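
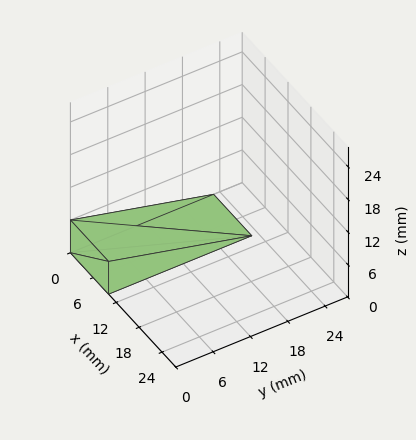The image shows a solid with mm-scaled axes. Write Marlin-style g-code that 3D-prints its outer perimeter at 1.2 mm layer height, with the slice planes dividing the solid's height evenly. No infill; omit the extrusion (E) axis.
Reading the render: the shape is a wedge (ramp): 10 × 23 mm base, rising to 6 mm along the y=0 edge and sloping linearly to z=0 at y=23 (dimensions read to the nearest mm from the axis ticks). For the g-code, the solid's height is divided into equal slices at the stated Δz and each level perimeter traced with G1 moves after a G0 lift.

; perimeter-only toolpath
G21 ; units = mm
G90 ; absolute positioning
G28 ; home
; layer 1
G0 Z1.2
G0 X0.0 Y0.0
G1 X10.0 Y0.0
G1 X10.0 Y18.4
G1 X0.0 Y18.4
G1 X0.0 Y0.0
; layer 2
G0 Z2.4
G0 X0.0 Y0.0
G1 X10.0 Y0.0
G1 X10.0 Y13.8
G1 X0.0 Y13.8
G1 X0.0 Y0.0
; layer 3
G0 Z3.6
G0 X0.0 Y0.0
G1 X10.0 Y0.0
G1 X10.0 Y9.2
G1 X0.0 Y9.2
G1 X0.0 Y0.0
; layer 4
G0 Z4.8
G0 X0.0 Y0.0
G1 X10.0 Y0.0
G1 X10.0 Y4.6
G1 X0.0 Y4.6
G1 X0.0 Y0.0
M2 ; end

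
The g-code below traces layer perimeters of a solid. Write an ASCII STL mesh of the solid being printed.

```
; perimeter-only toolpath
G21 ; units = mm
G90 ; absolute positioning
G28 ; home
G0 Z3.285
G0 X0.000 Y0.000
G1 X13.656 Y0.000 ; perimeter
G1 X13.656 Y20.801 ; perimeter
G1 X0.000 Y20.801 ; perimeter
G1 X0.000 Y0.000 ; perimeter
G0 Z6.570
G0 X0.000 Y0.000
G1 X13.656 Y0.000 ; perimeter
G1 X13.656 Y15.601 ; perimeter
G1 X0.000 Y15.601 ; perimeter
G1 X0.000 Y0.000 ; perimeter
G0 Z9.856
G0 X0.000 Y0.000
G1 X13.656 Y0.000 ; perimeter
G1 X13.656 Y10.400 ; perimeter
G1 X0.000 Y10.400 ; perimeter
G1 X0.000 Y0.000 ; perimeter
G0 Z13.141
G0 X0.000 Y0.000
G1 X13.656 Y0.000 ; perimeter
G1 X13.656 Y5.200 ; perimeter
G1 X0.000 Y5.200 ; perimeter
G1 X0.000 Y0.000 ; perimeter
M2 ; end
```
solid part
  facet normal 0.0000 0.0000 -1.0000
    outer loop
      vertex 13.656 26.001 0.000
      vertex 13.656 0.000 0.000
      vertex 0.000 0.000 0.000
    endloop
  endfacet
  facet normal 0.0000 0.0000 -1.0000
    outer loop
      vertex 0.000 26.001 0.000
      vertex 13.656 26.001 0.000
      vertex 0.000 0.000 0.000
    endloop
  endfacet
  facet normal 0.0000 -1.0000 0.0000
    outer loop
      vertex 0.000 0.000 0.000
      vertex 13.656 0.000 0.000
      vertex 13.656 0.000 16.426
    endloop
  endfacet
  facet normal 0.0000 -1.0000 0.0000
    outer loop
      vertex 0.000 0.000 0.000
      vertex 13.656 0.000 16.426
      vertex 0.000 0.000 16.426
    endloop
  endfacet
  facet normal 0.0000 0.5341 0.8454
    outer loop
      vertex 0.000 0.000 16.426
      vertex 13.656 0.000 16.426
      vertex 13.656 26.001 0.000
    endloop
  endfacet
  facet normal 0.0000 0.5341 0.8454
    outer loop
      vertex 0.000 0.000 16.426
      vertex 13.656 26.001 0.000
      vertex 0.000 26.001 0.000
    endloop
  endfacet
  facet normal -1.0000 0.0000 0.0000
    outer loop
      vertex 0.000 0.000 16.426
      vertex 0.000 26.001 0.000
      vertex 0.000 0.000 0.000
    endloop
  endfacet
  facet normal 1.0000 0.0000 0.0000
    outer loop
      vertex 13.656 0.000 0.000
      vertex 13.656 26.001 0.000
      vertex 13.656 0.000 16.426
    endloop
  endfacet
endsolid part

The G0 Z moves step by Δz≈3.285 mm. The G1 loops shrink linearly with z, so the solid tapers from its base footprint up to z≈16.4. Closing with a flat bottom cap and the tapered top and triangulating gives 8 facets — a wedge (ramp): 13.7 × 26 mm base, rising to 16.4 mm along the y=0 edge and sloping linearly to z=0 at y=26.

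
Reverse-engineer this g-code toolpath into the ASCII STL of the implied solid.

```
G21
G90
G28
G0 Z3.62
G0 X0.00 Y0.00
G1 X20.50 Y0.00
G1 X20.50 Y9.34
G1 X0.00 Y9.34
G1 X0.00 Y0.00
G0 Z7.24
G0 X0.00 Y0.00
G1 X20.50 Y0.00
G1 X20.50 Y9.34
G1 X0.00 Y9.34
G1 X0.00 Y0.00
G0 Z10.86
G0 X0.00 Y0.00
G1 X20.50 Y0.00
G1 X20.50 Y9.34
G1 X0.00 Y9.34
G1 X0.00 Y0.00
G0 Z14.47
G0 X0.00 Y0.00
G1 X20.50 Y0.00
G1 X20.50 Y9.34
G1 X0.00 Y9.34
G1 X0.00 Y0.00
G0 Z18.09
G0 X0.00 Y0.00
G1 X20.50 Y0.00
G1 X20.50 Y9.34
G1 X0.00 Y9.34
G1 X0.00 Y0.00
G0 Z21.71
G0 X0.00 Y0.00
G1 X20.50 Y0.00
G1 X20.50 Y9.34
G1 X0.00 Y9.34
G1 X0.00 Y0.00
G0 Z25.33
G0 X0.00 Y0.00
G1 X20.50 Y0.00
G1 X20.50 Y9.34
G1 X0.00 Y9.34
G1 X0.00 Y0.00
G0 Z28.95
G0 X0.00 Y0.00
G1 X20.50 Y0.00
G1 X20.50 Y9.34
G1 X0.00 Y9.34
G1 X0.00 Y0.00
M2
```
solid part
  facet normal 0.0000 0.0000 -1.0000
    outer loop
      vertex 20.50 9.34 0.00
      vertex 20.50 0.00 0.00
      vertex 0.00 0.00 0.00
    endloop
  endfacet
  facet normal 0.0000 0.0000 -1.0000
    outer loop
      vertex 0.00 9.34 0.00
      vertex 20.50 9.34 0.00
      vertex 0.00 0.00 0.00
    endloop
  endfacet
  facet normal 0.0000 0.0000 1.0000
    outer loop
      vertex 0.00 0.00 28.95
      vertex 20.50 0.00 28.95
      vertex 20.50 9.34 28.95
    endloop
  endfacet
  facet normal 0.0000 0.0000 1.0000
    outer loop
      vertex 0.00 0.00 28.95
      vertex 20.50 9.34 28.95
      vertex 0.00 9.34 28.95
    endloop
  endfacet
  facet normal 0.0000 -1.0000 0.0000
    outer loop
      vertex 0.00 0.00 0.00
      vertex 20.50 0.00 0.00
      vertex 20.50 0.00 28.95
    endloop
  endfacet
  facet normal 0.0000 -1.0000 0.0000
    outer loop
      vertex 0.00 0.00 0.00
      vertex 20.50 0.00 28.95
      vertex 0.00 0.00 28.95
    endloop
  endfacet
  facet normal 0.0000 1.0000 0.0000
    outer loop
      vertex 20.50 9.34 28.95
      vertex 20.50 9.34 0.00
      vertex 0.00 9.34 0.00
    endloop
  endfacet
  facet normal 0.0000 1.0000 0.0000
    outer loop
      vertex 0.00 9.34 28.95
      vertex 20.50 9.34 28.95
      vertex 0.00 9.34 0.00
    endloop
  endfacet
  facet normal -1.0000 0.0000 0.0000
    outer loop
      vertex 0.00 9.34 28.95
      vertex 0.00 9.34 0.00
      vertex 0.00 0.00 0.00
    endloop
  endfacet
  facet normal -1.0000 0.0000 0.0000
    outer loop
      vertex 0.00 0.00 28.95
      vertex 0.00 9.34 28.95
      vertex 0.00 0.00 0.00
    endloop
  endfacet
  facet normal 1.0000 0.0000 0.0000
    outer loop
      vertex 20.50 0.00 0.00
      vertex 20.50 9.34 0.00
      vertex 20.50 9.34 28.95
    endloop
  endfacet
  facet normal 1.0000 0.0000 0.0000
    outer loop
      vertex 20.50 0.00 0.00
      vertex 20.50 9.34 28.95
      vertex 20.50 0.00 28.95
    endloop
  endfacet
endsolid part

The G0 Z moves step by Δz≈3.62 mm. Every layer's G1 loop is the same polygon, so the solid is a straight extrusion of it from z=0 to z≈28.9. Closing with flat bottom and top caps and triangulating gives 12 facets — a rectangular box, roughly 20.5 × 9.34 mm footprint and 28.9 mm tall.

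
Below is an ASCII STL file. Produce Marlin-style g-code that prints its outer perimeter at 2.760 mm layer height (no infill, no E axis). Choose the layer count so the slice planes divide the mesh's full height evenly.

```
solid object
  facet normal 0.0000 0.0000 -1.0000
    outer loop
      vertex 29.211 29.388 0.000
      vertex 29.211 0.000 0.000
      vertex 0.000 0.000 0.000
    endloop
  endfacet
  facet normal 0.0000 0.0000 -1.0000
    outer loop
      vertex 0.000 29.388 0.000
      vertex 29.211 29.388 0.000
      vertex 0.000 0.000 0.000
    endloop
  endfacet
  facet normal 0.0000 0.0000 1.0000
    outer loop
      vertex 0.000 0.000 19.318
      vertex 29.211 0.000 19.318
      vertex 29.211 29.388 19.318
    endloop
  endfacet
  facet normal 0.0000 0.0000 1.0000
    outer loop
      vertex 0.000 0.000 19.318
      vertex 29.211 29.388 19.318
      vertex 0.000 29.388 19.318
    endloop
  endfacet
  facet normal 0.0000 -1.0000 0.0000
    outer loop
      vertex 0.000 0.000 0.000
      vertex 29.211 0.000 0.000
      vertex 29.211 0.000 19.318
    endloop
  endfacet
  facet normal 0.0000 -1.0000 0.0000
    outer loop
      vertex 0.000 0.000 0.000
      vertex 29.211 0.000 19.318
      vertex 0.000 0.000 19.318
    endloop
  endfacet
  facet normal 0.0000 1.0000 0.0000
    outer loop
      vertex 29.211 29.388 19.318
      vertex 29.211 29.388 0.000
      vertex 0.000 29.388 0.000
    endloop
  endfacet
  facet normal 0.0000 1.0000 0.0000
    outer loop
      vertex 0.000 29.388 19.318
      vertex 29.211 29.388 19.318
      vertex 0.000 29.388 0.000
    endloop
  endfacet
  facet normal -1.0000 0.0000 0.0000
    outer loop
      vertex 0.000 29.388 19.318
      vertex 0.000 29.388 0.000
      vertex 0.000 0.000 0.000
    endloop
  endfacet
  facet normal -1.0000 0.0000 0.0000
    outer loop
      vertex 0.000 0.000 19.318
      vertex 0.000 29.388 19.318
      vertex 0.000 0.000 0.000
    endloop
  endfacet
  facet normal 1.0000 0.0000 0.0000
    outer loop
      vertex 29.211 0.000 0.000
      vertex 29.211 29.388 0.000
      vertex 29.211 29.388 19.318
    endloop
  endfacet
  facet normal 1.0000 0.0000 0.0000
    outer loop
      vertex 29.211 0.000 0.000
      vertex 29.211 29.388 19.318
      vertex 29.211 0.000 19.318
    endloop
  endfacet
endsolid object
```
; perimeter-only toolpath
G21 ; units = mm
G90 ; absolute positioning
G28 ; home
; layer 1
G0 Z2.760
G0 X0.000 Y0.000
G1 X29.211 Y0.000
G1 X29.211 Y29.388
G1 X0.000 Y29.388
G1 X0.000 Y0.000
; layer 2
G0 Z5.519
G0 X0.000 Y0.000
G1 X29.211 Y0.000
G1 X29.211 Y29.388
G1 X0.000 Y29.388
G1 X0.000 Y0.000
; layer 3
G0 Z8.279
G0 X0.000 Y0.000
G1 X29.211 Y0.000
G1 X29.211 Y29.388
G1 X0.000 Y29.388
G1 X0.000 Y0.000
; layer 4
G0 Z11.039
G0 X0.000 Y0.000
G1 X29.211 Y0.000
G1 X29.211 Y29.388
G1 X0.000 Y29.388
G1 X0.000 Y0.000
; layer 5
G0 Z13.799
G0 X0.000 Y0.000
G1 X29.211 Y0.000
G1 X29.211 Y29.388
G1 X0.000 Y29.388
G1 X0.000 Y0.000
; layer 6
G0 Z16.558
G0 X0.000 Y0.000
G1 X29.211 Y0.000
G1 X29.211 Y29.388
G1 X0.000 Y29.388
G1 X0.000 Y0.000
; layer 7
G0 Z19.318
G0 X0.000 Y0.000
G1 X29.211 Y0.000
G1 X29.211 Y29.388
G1 X0.000 Y29.388
G1 X0.000 Y0.000
M2 ; end

The solid is a rectangular box, roughly 29.2 × 29.4 mm footprint and 19.3 mm tall. Slicing at Δz = 2.760 mm — 7 equal slices spanning the solid's height, so layer i sits at z = i·h/7 — gives 7 non-empty perimeters. Each is a 4-segment closed polygon; G0 lifts to the layer z and rapids to the start vertex, then G1 traces the edges.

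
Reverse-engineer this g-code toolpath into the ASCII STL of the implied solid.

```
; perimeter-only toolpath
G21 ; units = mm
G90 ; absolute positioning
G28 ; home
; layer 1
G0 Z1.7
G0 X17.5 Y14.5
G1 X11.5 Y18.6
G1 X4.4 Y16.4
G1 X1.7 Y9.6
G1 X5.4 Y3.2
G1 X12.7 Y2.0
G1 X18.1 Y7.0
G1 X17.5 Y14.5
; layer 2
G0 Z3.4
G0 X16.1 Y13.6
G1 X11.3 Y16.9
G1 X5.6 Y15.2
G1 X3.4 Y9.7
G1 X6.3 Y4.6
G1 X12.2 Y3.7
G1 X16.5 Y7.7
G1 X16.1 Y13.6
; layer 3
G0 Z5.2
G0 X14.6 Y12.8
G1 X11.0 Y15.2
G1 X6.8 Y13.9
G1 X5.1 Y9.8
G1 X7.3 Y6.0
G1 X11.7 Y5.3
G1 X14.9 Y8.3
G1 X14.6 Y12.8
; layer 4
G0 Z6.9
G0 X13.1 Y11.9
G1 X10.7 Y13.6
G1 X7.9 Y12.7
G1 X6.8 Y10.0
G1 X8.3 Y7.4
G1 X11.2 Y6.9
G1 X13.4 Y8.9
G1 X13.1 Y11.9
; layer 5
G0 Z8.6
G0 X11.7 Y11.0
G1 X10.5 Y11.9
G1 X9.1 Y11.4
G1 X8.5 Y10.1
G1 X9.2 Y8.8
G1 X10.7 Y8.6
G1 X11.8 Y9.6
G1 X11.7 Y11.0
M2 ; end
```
solid part
  facet normal 0.0000 0.0000 -1.0000
    outer loop
      vertex 3.3 17.7 0.0
      vertex 11.8 20.3 0.0
      vertex 19.0 15.3 0.0
    endloop
  endfacet
  facet normal 0.0000 0.0000 -1.0000
    outer loop
      vertex 0.0 9.5 0.0
      vertex 3.3 17.7 0.0
      vertex 19.0 15.3 0.0
    endloop
  endfacet
  facet normal 0.0000 0.0000 -1.0000
    outer loop
      vertex 4.4 1.8 0.0
      vertex 0.0 9.5 0.0
      vertex 19.0 15.3 0.0
    endloop
  endfacet
  facet normal 0.0000 0.0000 -1.0000
    outer loop
      vertex 13.2 0.4 0.0
      vertex 4.4 1.8 0.0
      vertex 19.0 15.3 0.0
    endloop
  endfacet
  facet normal 0.0000 0.0000 -1.0000
    outer loop
      vertex 19.7 6.4 0.0
      vertex 13.2 0.4 0.0
      vertex 19.0 15.3 0.0
    endloop
  endfacet
  facet normal 0.4252 0.6123 0.6665
    outer loop
      vertex 19.0 15.3 0.0
      vertex 11.8 20.3 0.0
      vertex 10.2 10.2 10.3
    endloop
  endfacet
  facet normal -0.2183 0.7135 0.6658
    outer loop
      vertex 11.8 20.3 0.0
      vertex 3.3 17.7 0.0
      vertex 10.2 10.2 10.3
    endloop
  endfacet
  facet normal -0.6918 0.2784 0.6662
    outer loop
      vertex 3.3 17.7 0.0
      vertex 0.0 9.5 0.0
      vertex 10.2 10.2 10.3
    endloop
  endfacet
  facet normal -0.6474 -0.3700 0.6663
    outer loop
      vertex 0.0 9.5 0.0
      vertex 4.4 1.8 0.0
      vertex 10.2 10.2 10.3
    endloop
  endfacet
  facet normal -0.1171 -0.7363 0.6664
    outer loop
      vertex 4.4 1.8 0.0
      vertex 13.2 0.4 0.0
      vertex 10.2 10.2 10.3
    endloop
  endfacet
  facet normal 0.5050 -0.5471 0.6676
    outer loop
      vertex 13.2 0.4 0.0
      vertex 19.7 6.4 0.0
      vertex 10.2 10.2 10.3
    endloop
  endfacet
  facet normal 0.7445 0.0586 0.6651
    outer loop
      vertex 19.7 6.4 0.0
      vertex 19.0 15.3 0.0
      vertex 10.2 10.2 10.3
    endloop
  endfacet
endsolid part

The G0 Z moves step by Δz≈1.7 mm. The G1 loops shrink linearly with z, so the solid tapers from its base footprint up to z≈10.3. Closing with a flat bottom cap and the tapered top and triangulating gives 12 facets — a regular 7-sided pyramid, base circumscribed radius ≈ 10.2 mm, apex at z ≈ 10.3 mm.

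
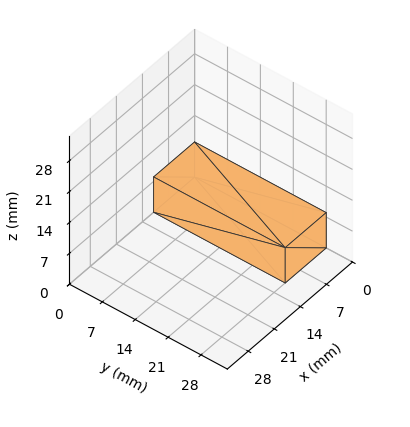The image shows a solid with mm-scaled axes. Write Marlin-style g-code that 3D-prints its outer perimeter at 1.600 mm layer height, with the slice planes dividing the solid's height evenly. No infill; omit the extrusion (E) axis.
Reading the render: the shape is a rectangular box, roughly 11 × 28 mm footprint and 8 mm tall (dimensions read to the nearest mm from the axis ticks). For the g-code, the solid's height is divided into equal slices at the stated Δz and each level perimeter traced with G1 moves after a G0 lift.

; perimeter-only toolpath
G21 ; units = mm
G90 ; absolute positioning
G28 ; home
; layer 1
G0 Z1.600
G0 X0.000 Y0.000
G1 X11.000 Y0.000
G1 X11.000 Y28.000
G1 X0.000 Y28.000
G1 X0.000 Y0.000
; layer 2
G0 Z3.200
G0 X0.000 Y0.000
G1 X11.000 Y0.000
G1 X11.000 Y28.000
G1 X0.000 Y28.000
G1 X0.000 Y0.000
; layer 3
G0 Z4.800
G0 X0.000 Y0.000
G1 X11.000 Y0.000
G1 X11.000 Y28.000
G1 X0.000 Y28.000
G1 X0.000 Y0.000
; layer 4
G0 Z6.400
G0 X0.000 Y0.000
G1 X11.000 Y0.000
G1 X11.000 Y28.000
G1 X0.000 Y28.000
G1 X0.000 Y0.000
; layer 5
G0 Z8.000
G0 X0.000 Y0.000
G1 X11.000 Y0.000
G1 X11.000 Y28.000
G1 X0.000 Y28.000
G1 X0.000 Y0.000
M2 ; end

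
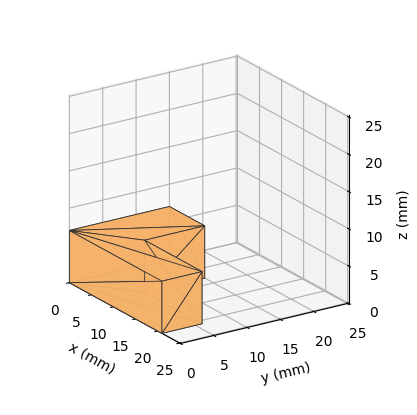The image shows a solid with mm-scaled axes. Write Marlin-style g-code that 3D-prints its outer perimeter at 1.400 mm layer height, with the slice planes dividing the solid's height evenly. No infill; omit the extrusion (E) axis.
Reading the render: the shape is an L-shaped prism: outer 21 × 15 mm, arm thicknesses ≈ 6 mm (horizontal) and 8 mm (vertical), extruded 7 mm in z (dimensions read to the nearest mm from the axis ticks). For the g-code, the solid's height is divided into equal slices at the stated Δz and each level perimeter traced with G1 moves after a G0 lift.

; perimeter-only toolpath
G21 ; units = mm
G90 ; absolute positioning
G28 ; home
; layer 1
G0 Z1.400
G0 X0.000 Y0.000
G1 X21.000 Y0.000
G1 X21.000 Y6.000
G1 X8.000 Y6.000
G1 X8.000 Y15.000
G1 X0.000 Y15.000
G1 X0.000 Y0.000
; layer 2
G0 Z2.800
G0 X0.000 Y0.000
G1 X21.000 Y0.000
G1 X21.000 Y6.000
G1 X8.000 Y6.000
G1 X8.000 Y15.000
G1 X0.000 Y15.000
G1 X0.000 Y0.000
; layer 3
G0 Z4.200
G0 X0.000 Y0.000
G1 X21.000 Y0.000
G1 X21.000 Y6.000
G1 X8.000 Y6.000
G1 X8.000 Y15.000
G1 X0.000 Y15.000
G1 X0.000 Y0.000
; layer 4
G0 Z5.600
G0 X0.000 Y0.000
G1 X21.000 Y0.000
G1 X21.000 Y6.000
G1 X8.000 Y6.000
G1 X8.000 Y15.000
G1 X0.000 Y15.000
G1 X0.000 Y0.000
; layer 5
G0 Z7.000
G0 X0.000 Y0.000
G1 X21.000 Y0.000
G1 X21.000 Y6.000
G1 X8.000 Y6.000
G1 X8.000 Y15.000
G1 X0.000 Y15.000
G1 X0.000 Y0.000
M2 ; end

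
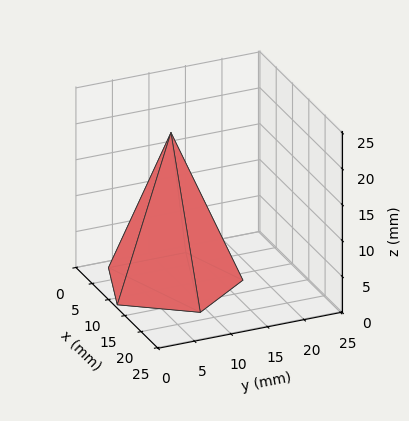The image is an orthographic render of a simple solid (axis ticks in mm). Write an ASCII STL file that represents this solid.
Reading the render: the shape is a regular 5-sided pyramid, base circumscribed radius ≈ 9 mm, apex at z ≈ 21 mm (dimensions read to the nearest mm from the axis ticks). For the STL, each face is triangulated and given an outward normal.

solid part
  facet normal 0.0000 0.0000 -1.0000
    outer loop
      vertex 1.7 14.3 0.0
      vertex 11.8 17.6 0.0
      vertex 18.0 9.0 0.0
    endloop
  endfacet
  facet normal 0.0000 0.0000 -1.0000
    outer loop
      vertex 1.7 3.7 0.0
      vertex 1.7 14.3 0.0
      vertex 18.0 9.0 0.0
    endloop
  endfacet
  facet normal 0.0000 0.0000 -1.0000
    outer loop
      vertex 11.8 0.4 0.0
      vertex 1.7 3.7 0.0
      vertex 18.0 9.0 0.0
    endloop
  endfacet
  facet normal 0.7662 0.5524 0.3284
    outer loop
      vertex 18.0 9.0 0.0
      vertex 11.8 17.6 0.0
      vertex 9.0 9.0 21.0
    endloop
  endfacet
  facet normal -0.2933 0.8978 0.3286
    outer loop
      vertex 11.8 17.6 0.0
      vertex 1.7 14.3 0.0
      vertex 9.0 9.0 21.0
    endloop
  endfacet
  facet normal -0.9446 0.0000 0.3283
    outer loop
      vertex 1.7 14.3 0.0
      vertex 1.7 3.7 0.0
      vertex 9.0 9.0 21.0
    endloop
  endfacet
  facet normal -0.2933 -0.8978 0.3286
    outer loop
      vertex 1.7 3.7 0.0
      vertex 11.8 0.4 0.0
      vertex 9.0 9.0 21.0
    endloop
  endfacet
  facet normal 0.7662 -0.5524 0.3284
    outer loop
      vertex 11.8 0.4 0.0
      vertex 18.0 9.0 0.0
      vertex 9.0 9.0 21.0
    endloop
  endfacet
endsolid part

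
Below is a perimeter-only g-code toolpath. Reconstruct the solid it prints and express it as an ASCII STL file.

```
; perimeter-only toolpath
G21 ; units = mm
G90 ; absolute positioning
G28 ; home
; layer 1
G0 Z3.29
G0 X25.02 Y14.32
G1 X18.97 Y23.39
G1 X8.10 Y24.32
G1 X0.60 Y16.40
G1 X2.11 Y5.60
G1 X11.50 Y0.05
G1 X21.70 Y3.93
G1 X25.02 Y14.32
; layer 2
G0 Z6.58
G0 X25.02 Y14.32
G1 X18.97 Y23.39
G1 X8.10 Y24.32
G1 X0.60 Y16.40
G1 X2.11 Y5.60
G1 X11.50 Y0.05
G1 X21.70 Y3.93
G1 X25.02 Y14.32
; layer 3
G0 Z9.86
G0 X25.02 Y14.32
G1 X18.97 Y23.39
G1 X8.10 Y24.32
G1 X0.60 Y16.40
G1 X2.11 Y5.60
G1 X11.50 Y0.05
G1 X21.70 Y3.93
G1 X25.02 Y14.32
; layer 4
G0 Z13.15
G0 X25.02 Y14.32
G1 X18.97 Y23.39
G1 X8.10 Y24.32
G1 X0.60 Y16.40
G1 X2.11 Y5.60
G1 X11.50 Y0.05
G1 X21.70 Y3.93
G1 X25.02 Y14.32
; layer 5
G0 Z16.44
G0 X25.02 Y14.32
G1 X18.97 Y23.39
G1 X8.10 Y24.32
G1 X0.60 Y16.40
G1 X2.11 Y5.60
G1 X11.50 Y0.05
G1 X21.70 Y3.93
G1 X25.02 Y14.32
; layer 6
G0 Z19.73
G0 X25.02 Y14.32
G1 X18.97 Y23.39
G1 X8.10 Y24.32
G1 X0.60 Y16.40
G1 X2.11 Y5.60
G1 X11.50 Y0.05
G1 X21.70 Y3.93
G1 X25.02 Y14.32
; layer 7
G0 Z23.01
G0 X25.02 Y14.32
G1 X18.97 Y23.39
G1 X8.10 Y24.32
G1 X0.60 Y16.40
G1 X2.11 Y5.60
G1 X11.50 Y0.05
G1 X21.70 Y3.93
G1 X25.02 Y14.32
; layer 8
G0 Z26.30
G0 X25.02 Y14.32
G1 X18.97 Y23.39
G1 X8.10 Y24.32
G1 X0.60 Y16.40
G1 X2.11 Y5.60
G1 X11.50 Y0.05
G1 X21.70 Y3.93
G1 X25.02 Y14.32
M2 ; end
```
solid part
  facet normal 0.0000 0.0000 -1.0000
    outer loop
      vertex 8.10 24.32 0.00
      vertex 18.97 23.39 0.00
      vertex 25.02 14.32 0.00
    endloop
  endfacet
  facet normal 0.0000 0.0000 -1.0000
    outer loop
      vertex 0.60 16.40 0.00
      vertex 8.10 24.32 0.00
      vertex 25.02 14.32 0.00
    endloop
  endfacet
  facet normal 0.0000 0.0000 -1.0000
    outer loop
      vertex 2.11 5.60 0.00
      vertex 0.60 16.40 0.00
      vertex 25.02 14.32 0.00
    endloop
  endfacet
  facet normal 0.0000 0.0000 -1.0000
    outer loop
      vertex 11.50 0.05 0.00
      vertex 2.11 5.60 0.00
      vertex 25.02 14.32 0.00
    endloop
  endfacet
  facet normal 0.0000 0.0000 -1.0000
    outer loop
      vertex 21.70 3.93 0.00
      vertex 11.50 0.05 0.00
      vertex 25.02 14.32 0.00
    endloop
  endfacet
  facet normal 0.0000 0.0000 1.0000
    outer loop
      vertex 25.02 14.32 26.30
      vertex 18.97 23.39 26.30
      vertex 8.10 24.32 26.30
    endloop
  endfacet
  facet normal 0.0000 0.0000 1.0000
    outer loop
      vertex 25.02 14.32 26.30
      vertex 8.10 24.32 26.30
      vertex 0.60 16.40 26.30
    endloop
  endfacet
  facet normal 0.0000 0.0000 1.0000
    outer loop
      vertex 25.02 14.32 26.30
      vertex 0.60 16.40 26.30
      vertex 2.11 5.60 26.30
    endloop
  endfacet
  facet normal 0.0000 0.0000 1.0000
    outer loop
      vertex 25.02 14.32 26.30
      vertex 2.11 5.60 26.30
      vertex 11.50 0.05 26.30
    endloop
  endfacet
  facet normal 0.0000 0.0000 1.0000
    outer loop
      vertex 25.02 14.32 26.30
      vertex 11.50 0.05 26.30
      vertex 21.70 3.93 26.30
    endloop
  endfacet
  facet normal 0.8319 0.5549 0.0000
    outer loop
      vertex 25.02 14.32 0.00
      vertex 18.97 23.39 0.00
      vertex 18.97 23.39 26.30
    endloop
  endfacet
  facet normal 0.8319 0.5549 0.0000
    outer loop
      vertex 25.02 14.32 0.00
      vertex 18.97 23.39 26.30
      vertex 25.02 14.32 26.30
    endloop
  endfacet
  facet normal 0.0852 0.9964 0.0000
    outer loop
      vertex 18.97 23.39 0.00
      vertex 8.10 24.32 0.00
      vertex 8.10 24.32 26.30
    endloop
  endfacet
  facet normal 0.0852 0.9964 0.0000
    outer loop
      vertex 18.97 23.39 0.00
      vertex 8.10 24.32 26.30
      vertex 18.97 23.39 26.30
    endloop
  endfacet
  facet normal -0.7261 0.6876 0.0000
    outer loop
      vertex 8.10 24.32 0.00
      vertex 0.60 16.40 0.00
      vertex 0.60 16.40 26.30
    endloop
  endfacet
  facet normal -0.7261 0.6876 0.0000
    outer loop
      vertex 8.10 24.32 0.00
      vertex 0.60 16.40 26.30
      vertex 8.10 24.32 26.30
    endloop
  endfacet
  facet normal -0.9904 -0.1385 0.0000
    outer loop
      vertex 0.60 16.40 0.00
      vertex 2.11 5.60 0.00
      vertex 2.11 5.60 26.30
    endloop
  endfacet
  facet normal -0.9904 -0.1385 0.0000
    outer loop
      vertex 0.60 16.40 0.00
      vertex 2.11 5.60 26.30
      vertex 0.60 16.40 26.30
    endloop
  endfacet
  facet normal -0.5088 -0.8609 0.0000
    outer loop
      vertex 2.11 5.60 0.00
      vertex 11.50 0.05 0.00
      vertex 11.50 0.05 26.30
    endloop
  endfacet
  facet normal -0.5088 -0.8609 0.0000
    outer loop
      vertex 2.11 5.60 0.00
      vertex 11.50 0.05 26.30
      vertex 2.11 5.60 26.30
    endloop
  endfacet
  facet normal 0.3555 -0.9347 0.0000
    outer loop
      vertex 11.50 0.05 0.00
      vertex 21.70 3.93 0.00
      vertex 21.70 3.93 26.30
    endloop
  endfacet
  facet normal 0.3555 -0.9347 0.0000
    outer loop
      vertex 11.50 0.05 0.00
      vertex 21.70 3.93 26.30
      vertex 11.50 0.05 26.30
    endloop
  endfacet
  facet normal 0.9526 -0.3044 0.0000
    outer loop
      vertex 21.70 3.93 0.00
      vertex 25.02 14.32 0.00
      vertex 25.02 14.32 26.30
    endloop
  endfacet
  facet normal 0.9526 -0.3044 0.0000
    outer loop
      vertex 21.70 3.93 0.00
      vertex 25.02 14.32 26.30
      vertex 21.70 3.93 26.30
    endloop
  endfacet
endsolid part

The G0 Z moves step by Δz≈3.29 mm. Every layer's G1 loop is the same polygon, so the solid is a straight extrusion of it from z=0 to z≈26.3. Closing with flat bottom and top caps and triangulating gives 24 facets — a regular 7-sided prism (a cylinder approximated with 7 flat sides), circumscribed radius ≈ 12.6 mm, height ≈ 26.3 mm.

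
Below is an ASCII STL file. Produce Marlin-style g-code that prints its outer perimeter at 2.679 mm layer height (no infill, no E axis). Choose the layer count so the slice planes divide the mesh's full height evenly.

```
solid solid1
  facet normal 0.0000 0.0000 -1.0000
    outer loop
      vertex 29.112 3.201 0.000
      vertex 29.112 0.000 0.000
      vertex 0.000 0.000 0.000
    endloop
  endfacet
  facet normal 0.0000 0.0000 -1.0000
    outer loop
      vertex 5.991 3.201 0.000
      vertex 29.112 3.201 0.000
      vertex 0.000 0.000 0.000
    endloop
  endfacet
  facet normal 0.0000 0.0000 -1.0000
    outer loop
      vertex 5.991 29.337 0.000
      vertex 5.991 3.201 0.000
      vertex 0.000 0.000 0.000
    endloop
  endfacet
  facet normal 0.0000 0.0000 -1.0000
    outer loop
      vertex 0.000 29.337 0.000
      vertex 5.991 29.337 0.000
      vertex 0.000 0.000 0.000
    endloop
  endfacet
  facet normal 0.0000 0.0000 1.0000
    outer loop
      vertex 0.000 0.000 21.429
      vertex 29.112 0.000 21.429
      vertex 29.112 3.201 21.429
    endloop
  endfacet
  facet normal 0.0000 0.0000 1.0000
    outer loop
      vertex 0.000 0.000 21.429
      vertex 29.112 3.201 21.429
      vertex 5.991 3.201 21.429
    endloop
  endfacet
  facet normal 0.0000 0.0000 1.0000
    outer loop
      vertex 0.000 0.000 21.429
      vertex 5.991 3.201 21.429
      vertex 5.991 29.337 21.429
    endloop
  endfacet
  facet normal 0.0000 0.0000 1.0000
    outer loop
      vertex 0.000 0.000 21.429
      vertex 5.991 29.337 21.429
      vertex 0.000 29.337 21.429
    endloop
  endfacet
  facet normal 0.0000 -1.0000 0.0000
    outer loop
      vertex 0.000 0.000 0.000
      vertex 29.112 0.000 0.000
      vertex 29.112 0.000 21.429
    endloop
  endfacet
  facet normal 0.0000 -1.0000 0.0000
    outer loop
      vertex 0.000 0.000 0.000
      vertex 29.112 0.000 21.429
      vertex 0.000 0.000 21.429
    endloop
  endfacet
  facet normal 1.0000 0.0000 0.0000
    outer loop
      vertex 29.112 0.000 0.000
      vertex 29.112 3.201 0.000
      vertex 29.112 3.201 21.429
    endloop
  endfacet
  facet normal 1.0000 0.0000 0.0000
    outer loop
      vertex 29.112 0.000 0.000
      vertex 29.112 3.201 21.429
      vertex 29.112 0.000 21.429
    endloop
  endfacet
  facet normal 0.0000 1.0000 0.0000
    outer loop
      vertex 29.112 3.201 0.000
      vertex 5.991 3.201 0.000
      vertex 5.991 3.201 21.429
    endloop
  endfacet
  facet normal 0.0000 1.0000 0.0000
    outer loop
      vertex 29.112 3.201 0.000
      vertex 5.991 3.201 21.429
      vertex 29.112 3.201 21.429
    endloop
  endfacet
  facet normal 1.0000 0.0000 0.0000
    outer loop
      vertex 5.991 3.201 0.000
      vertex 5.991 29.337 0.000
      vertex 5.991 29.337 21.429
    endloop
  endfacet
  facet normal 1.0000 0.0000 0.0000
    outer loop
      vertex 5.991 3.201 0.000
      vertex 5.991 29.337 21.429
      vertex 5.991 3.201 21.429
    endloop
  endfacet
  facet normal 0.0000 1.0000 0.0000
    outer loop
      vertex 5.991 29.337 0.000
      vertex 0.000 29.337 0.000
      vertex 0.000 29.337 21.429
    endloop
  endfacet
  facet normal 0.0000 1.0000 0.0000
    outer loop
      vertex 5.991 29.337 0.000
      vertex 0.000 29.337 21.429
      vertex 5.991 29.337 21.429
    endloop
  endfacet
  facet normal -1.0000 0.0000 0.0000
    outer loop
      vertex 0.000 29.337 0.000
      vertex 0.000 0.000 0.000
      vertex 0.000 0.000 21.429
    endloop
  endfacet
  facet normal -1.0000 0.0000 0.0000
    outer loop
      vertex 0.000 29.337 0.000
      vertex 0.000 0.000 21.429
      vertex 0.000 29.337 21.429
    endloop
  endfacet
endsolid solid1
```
; perimeter-only toolpath
G21 ; units = mm
G90 ; absolute positioning
G28 ; home
; layer 1
G0 Z2.679
G0 X0.000 Y0.000
G1 X29.112 Y0.000
G1 X29.112 Y3.201
G1 X5.991 Y3.201
G1 X5.991 Y29.337
G1 X0.000 Y29.337
G1 X0.000 Y0.000
; layer 2
G0 Z5.357
G0 X0.000 Y0.000
G1 X29.112 Y0.000
G1 X29.112 Y3.201
G1 X5.991 Y3.201
G1 X5.991 Y29.337
G1 X0.000 Y29.337
G1 X0.000 Y0.000
; layer 3
G0 Z8.036
G0 X0.000 Y0.000
G1 X29.112 Y0.000
G1 X29.112 Y3.201
G1 X5.991 Y3.201
G1 X5.991 Y29.337
G1 X0.000 Y29.337
G1 X0.000 Y0.000
; layer 4
G0 Z10.714
G0 X0.000 Y0.000
G1 X29.112 Y0.000
G1 X29.112 Y3.201
G1 X5.991 Y3.201
G1 X5.991 Y29.337
G1 X0.000 Y29.337
G1 X0.000 Y0.000
; layer 5
G0 Z13.393
G0 X0.000 Y0.000
G1 X29.112 Y0.000
G1 X29.112 Y3.201
G1 X5.991 Y3.201
G1 X5.991 Y29.337
G1 X0.000 Y29.337
G1 X0.000 Y0.000
; layer 6
G0 Z16.072
G0 X0.000 Y0.000
G1 X29.112 Y0.000
G1 X29.112 Y3.201
G1 X5.991 Y3.201
G1 X5.991 Y29.337
G1 X0.000 Y29.337
G1 X0.000 Y0.000
; layer 7
G0 Z18.750
G0 X0.000 Y0.000
G1 X29.112 Y0.000
G1 X29.112 Y3.201
G1 X5.991 Y3.201
G1 X5.991 Y29.337
G1 X0.000 Y29.337
G1 X0.000 Y0.000
; layer 8
G0 Z21.429
G0 X0.000 Y0.000
G1 X29.112 Y0.000
G1 X29.112 Y3.201
G1 X5.991 Y3.201
G1 X5.991 Y29.337
G1 X0.000 Y29.337
G1 X0.000 Y0.000
M2 ; end

The solid is an L-shaped prism: outer 29.1 × 29.3 mm, arm thicknesses ≈ 3.2 mm (horizontal) and 5.99 mm (vertical), extruded 21.4 mm in z. Slicing at Δz = 2.679 mm — 8 equal slices spanning the solid's height, so layer i sits at z = i·h/8 — gives 8 non-empty perimeters. Each is a 6-segment closed polygon; G0 lifts to the layer z and rapids to the start vertex, then G1 traces the edges.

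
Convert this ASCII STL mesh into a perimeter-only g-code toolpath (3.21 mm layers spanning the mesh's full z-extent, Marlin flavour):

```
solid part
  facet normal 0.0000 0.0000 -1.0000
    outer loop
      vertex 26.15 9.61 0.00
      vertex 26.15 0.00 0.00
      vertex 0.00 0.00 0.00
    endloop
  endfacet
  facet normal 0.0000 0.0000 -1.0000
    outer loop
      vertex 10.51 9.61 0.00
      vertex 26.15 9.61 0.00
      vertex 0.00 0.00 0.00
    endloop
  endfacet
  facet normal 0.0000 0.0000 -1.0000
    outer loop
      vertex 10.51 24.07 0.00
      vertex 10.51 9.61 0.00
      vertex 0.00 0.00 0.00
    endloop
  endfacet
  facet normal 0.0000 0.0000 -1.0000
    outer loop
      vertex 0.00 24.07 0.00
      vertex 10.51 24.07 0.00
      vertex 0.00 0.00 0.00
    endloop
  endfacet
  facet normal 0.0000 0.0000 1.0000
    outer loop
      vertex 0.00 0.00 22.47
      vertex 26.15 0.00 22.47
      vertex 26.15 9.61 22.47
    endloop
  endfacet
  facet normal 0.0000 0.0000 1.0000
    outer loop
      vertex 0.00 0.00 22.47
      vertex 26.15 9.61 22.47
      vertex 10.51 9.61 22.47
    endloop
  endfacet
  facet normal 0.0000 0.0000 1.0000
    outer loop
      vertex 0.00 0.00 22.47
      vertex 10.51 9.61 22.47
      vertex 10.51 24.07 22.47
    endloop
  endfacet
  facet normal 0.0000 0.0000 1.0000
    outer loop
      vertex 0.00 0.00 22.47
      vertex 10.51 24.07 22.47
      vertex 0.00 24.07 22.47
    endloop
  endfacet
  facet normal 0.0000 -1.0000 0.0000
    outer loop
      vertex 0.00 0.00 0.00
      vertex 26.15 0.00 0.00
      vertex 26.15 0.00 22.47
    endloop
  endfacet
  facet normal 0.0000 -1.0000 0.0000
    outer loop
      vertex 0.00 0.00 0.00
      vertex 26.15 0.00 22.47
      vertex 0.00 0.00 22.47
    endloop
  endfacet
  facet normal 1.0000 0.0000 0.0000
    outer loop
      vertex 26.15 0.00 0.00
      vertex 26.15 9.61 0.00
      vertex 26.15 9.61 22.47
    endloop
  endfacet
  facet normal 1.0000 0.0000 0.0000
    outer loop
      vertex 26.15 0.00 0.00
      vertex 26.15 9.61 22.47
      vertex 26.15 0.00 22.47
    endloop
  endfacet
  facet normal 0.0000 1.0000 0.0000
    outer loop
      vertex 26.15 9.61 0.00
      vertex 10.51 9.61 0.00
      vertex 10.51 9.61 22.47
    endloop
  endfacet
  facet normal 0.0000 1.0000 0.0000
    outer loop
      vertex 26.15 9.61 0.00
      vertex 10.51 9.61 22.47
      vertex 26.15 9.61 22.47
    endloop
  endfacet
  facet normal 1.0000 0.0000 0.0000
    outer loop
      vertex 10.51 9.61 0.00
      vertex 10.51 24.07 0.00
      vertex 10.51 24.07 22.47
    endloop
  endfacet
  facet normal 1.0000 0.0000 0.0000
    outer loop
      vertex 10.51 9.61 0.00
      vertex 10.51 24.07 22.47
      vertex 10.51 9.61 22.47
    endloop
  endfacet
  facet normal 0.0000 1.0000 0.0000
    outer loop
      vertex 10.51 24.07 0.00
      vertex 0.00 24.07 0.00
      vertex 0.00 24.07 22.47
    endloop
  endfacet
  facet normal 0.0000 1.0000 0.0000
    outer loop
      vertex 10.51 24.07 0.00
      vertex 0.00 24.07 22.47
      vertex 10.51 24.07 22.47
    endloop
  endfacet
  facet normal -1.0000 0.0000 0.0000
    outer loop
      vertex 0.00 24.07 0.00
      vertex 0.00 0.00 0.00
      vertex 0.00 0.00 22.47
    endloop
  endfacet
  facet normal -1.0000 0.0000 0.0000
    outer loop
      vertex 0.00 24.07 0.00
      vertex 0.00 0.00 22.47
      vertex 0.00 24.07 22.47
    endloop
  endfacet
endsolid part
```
; perimeter-only toolpath
G21 ; units = mm
G90 ; absolute positioning
G28 ; home
; layer 1
G0 Z3.21
G0 X0.00 Y0.00
G1 X26.15 Y0.00
G1 X26.15 Y9.61
G1 X10.51 Y9.61
G1 X10.51 Y24.07
G1 X0.00 Y24.07
G1 X0.00 Y0.00
; layer 2
G0 Z6.42
G0 X0.00 Y0.00
G1 X26.15 Y0.00
G1 X26.15 Y9.61
G1 X10.51 Y9.61
G1 X10.51 Y24.07
G1 X0.00 Y24.07
G1 X0.00 Y0.00
; layer 3
G0 Z9.63
G0 X0.00 Y0.00
G1 X26.15 Y0.00
G1 X26.15 Y9.61
G1 X10.51 Y9.61
G1 X10.51 Y24.07
G1 X0.00 Y24.07
G1 X0.00 Y0.00
; layer 4
G0 Z12.84
G0 X0.00 Y0.00
G1 X26.15 Y0.00
G1 X26.15 Y9.61
G1 X10.51 Y9.61
G1 X10.51 Y24.07
G1 X0.00 Y24.07
G1 X0.00 Y0.00
; layer 5
G0 Z16.05
G0 X0.00 Y0.00
G1 X26.15 Y0.00
G1 X26.15 Y9.61
G1 X10.51 Y9.61
G1 X10.51 Y24.07
G1 X0.00 Y24.07
G1 X0.00 Y0.00
; layer 6
G0 Z19.26
G0 X0.00 Y0.00
G1 X26.15 Y0.00
G1 X26.15 Y9.61
G1 X10.51 Y9.61
G1 X10.51 Y24.07
G1 X0.00 Y24.07
G1 X0.00 Y0.00
; layer 7
G0 Z22.47
G0 X0.00 Y0.00
G1 X26.15 Y0.00
G1 X26.15 Y9.61
G1 X10.51 Y9.61
G1 X10.51 Y24.07
G1 X0.00 Y24.07
G1 X0.00 Y0.00
M2 ; end

The solid is an L-shaped prism: outer 26.1 × 24.1 mm, arm thicknesses ≈ 9.61 mm (horizontal) and 10.5 mm (vertical), extruded 22.5 mm in z. Slicing at Δz = 3.21 mm — 7 equal slices spanning the solid's height, so layer i sits at z = i·h/7 — gives 7 non-empty perimeters. Each is a 6-segment closed polygon; G0 lifts to the layer z and rapids to the start vertex, then G1 traces the edges.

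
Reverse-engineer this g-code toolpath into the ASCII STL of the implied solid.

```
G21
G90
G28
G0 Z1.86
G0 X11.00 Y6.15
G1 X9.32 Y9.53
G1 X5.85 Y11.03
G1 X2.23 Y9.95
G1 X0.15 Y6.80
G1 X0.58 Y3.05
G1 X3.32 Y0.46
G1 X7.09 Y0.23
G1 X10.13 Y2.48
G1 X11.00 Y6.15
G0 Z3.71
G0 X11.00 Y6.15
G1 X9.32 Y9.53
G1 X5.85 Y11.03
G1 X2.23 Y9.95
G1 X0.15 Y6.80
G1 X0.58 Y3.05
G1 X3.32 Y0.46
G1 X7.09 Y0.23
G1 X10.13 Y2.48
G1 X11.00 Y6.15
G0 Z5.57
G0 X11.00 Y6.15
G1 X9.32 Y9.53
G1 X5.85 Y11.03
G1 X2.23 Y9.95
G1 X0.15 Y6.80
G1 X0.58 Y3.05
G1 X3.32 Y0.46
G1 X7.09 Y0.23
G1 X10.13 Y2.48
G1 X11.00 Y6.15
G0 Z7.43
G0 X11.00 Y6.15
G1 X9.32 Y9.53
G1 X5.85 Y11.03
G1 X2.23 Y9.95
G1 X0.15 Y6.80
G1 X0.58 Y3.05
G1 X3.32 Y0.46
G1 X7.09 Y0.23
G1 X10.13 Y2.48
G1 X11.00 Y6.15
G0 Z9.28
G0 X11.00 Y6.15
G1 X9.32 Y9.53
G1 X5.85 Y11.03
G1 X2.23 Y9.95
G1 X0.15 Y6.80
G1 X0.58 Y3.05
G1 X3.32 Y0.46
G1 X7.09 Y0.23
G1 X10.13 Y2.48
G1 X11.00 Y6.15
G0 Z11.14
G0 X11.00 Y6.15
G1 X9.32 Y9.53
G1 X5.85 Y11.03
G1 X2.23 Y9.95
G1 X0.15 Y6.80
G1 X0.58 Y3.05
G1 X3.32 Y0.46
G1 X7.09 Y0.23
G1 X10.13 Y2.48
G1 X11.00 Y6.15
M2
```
solid part
  facet normal 0.0000 0.0000 -1.0000
    outer loop
      vertex 5.85 11.03 0.00
      vertex 9.32 9.53 0.00
      vertex 11.00 6.15 0.00
    endloop
  endfacet
  facet normal 0.0000 0.0000 -1.0000
    outer loop
      vertex 2.23 9.95 0.00
      vertex 5.85 11.03 0.00
      vertex 11.00 6.15 0.00
    endloop
  endfacet
  facet normal 0.0000 0.0000 -1.0000
    outer loop
      vertex 0.15 6.80 0.00
      vertex 2.23 9.95 0.00
      vertex 11.00 6.15 0.00
    endloop
  endfacet
  facet normal 0.0000 0.0000 -1.0000
    outer loop
      vertex 0.58 3.05 0.00
      vertex 0.15 6.80 0.00
      vertex 11.00 6.15 0.00
    endloop
  endfacet
  facet normal 0.0000 0.0000 -1.0000
    outer loop
      vertex 3.32 0.46 0.00
      vertex 0.58 3.05 0.00
      vertex 11.00 6.15 0.00
    endloop
  endfacet
  facet normal 0.0000 0.0000 -1.0000
    outer loop
      vertex 7.09 0.23 0.00
      vertex 3.32 0.46 0.00
      vertex 11.00 6.15 0.00
    endloop
  endfacet
  facet normal 0.0000 0.0000 -1.0000
    outer loop
      vertex 10.13 2.48 0.00
      vertex 7.09 0.23 0.00
      vertex 11.00 6.15 0.00
    endloop
  endfacet
  facet normal 0.0000 0.0000 1.0000
    outer loop
      vertex 11.00 6.15 11.14
      vertex 9.32 9.53 11.14
      vertex 5.85 11.03 11.14
    endloop
  endfacet
  facet normal 0.0000 0.0000 1.0000
    outer loop
      vertex 11.00 6.15 11.14
      vertex 5.85 11.03 11.14
      vertex 2.23 9.95 11.14
    endloop
  endfacet
  facet normal 0.0000 0.0000 1.0000
    outer loop
      vertex 11.00 6.15 11.14
      vertex 2.23 9.95 11.14
      vertex 0.15 6.80 11.14
    endloop
  endfacet
  facet normal 0.0000 0.0000 1.0000
    outer loop
      vertex 11.00 6.15 11.14
      vertex 0.15 6.80 11.14
      vertex 0.58 3.05 11.14
    endloop
  endfacet
  facet normal 0.0000 0.0000 1.0000
    outer loop
      vertex 11.00 6.15 11.14
      vertex 0.58 3.05 11.14
      vertex 3.32 0.46 11.14
    endloop
  endfacet
  facet normal 0.0000 0.0000 1.0000
    outer loop
      vertex 11.00 6.15 11.14
      vertex 3.32 0.46 11.14
      vertex 7.09 0.23 11.14
    endloop
  endfacet
  facet normal 0.0000 0.0000 1.0000
    outer loop
      vertex 11.00 6.15 11.14
      vertex 7.09 0.23 11.14
      vertex 10.13 2.48 11.14
    endloop
  endfacet
  facet normal 0.8955 0.4451 0.0000
    outer loop
      vertex 11.00 6.15 0.00
      vertex 9.32 9.53 0.00
      vertex 9.32 9.53 11.14
    endloop
  endfacet
  facet normal 0.8955 0.4451 0.0000
    outer loop
      vertex 11.00 6.15 0.00
      vertex 9.32 9.53 11.14
      vertex 11.00 6.15 11.14
    endloop
  endfacet
  facet normal 0.3968 0.9179 0.0000
    outer loop
      vertex 9.32 9.53 0.00
      vertex 5.85 11.03 0.00
      vertex 5.85 11.03 11.14
    endloop
  endfacet
  facet normal 0.3968 0.9179 0.0000
    outer loop
      vertex 9.32 9.53 0.00
      vertex 5.85 11.03 11.14
      vertex 9.32 9.53 11.14
    endloop
  endfacet
  facet normal -0.2859 0.9583 0.0000
    outer loop
      vertex 5.85 11.03 0.00
      vertex 2.23 9.95 0.00
      vertex 2.23 9.95 11.14
    endloop
  endfacet
  facet normal -0.2859 0.9583 0.0000
    outer loop
      vertex 5.85 11.03 0.00
      vertex 2.23 9.95 11.14
      vertex 5.85 11.03 11.14
    endloop
  endfacet
  facet normal -0.8345 0.5510 0.0000
    outer loop
      vertex 2.23 9.95 0.00
      vertex 0.15 6.80 0.00
      vertex 0.15 6.80 11.14
    endloop
  endfacet
  facet normal -0.8345 0.5510 0.0000
    outer loop
      vertex 2.23 9.95 0.00
      vertex 0.15 6.80 11.14
      vertex 2.23 9.95 11.14
    endloop
  endfacet
  facet normal -0.9935 -0.1139 0.0000
    outer loop
      vertex 0.15 6.80 0.00
      vertex 0.58 3.05 0.00
      vertex 0.58 3.05 11.14
    endloop
  endfacet
  facet normal -0.9935 -0.1139 0.0000
    outer loop
      vertex 0.15 6.80 0.00
      vertex 0.58 3.05 11.14
      vertex 0.15 6.80 11.14
    endloop
  endfacet
  facet normal -0.6869 -0.7267 0.0000
    outer loop
      vertex 0.58 3.05 0.00
      vertex 3.32 0.46 0.00
      vertex 3.32 0.46 11.14
    endloop
  endfacet
  facet normal -0.6869 -0.7267 0.0000
    outer loop
      vertex 0.58 3.05 0.00
      vertex 3.32 0.46 11.14
      vertex 0.58 3.05 11.14
    endloop
  endfacet
  facet normal -0.0609 -0.9981 0.0000
    outer loop
      vertex 3.32 0.46 0.00
      vertex 7.09 0.23 0.00
      vertex 7.09 0.23 11.14
    endloop
  endfacet
  facet normal -0.0609 -0.9981 0.0000
    outer loop
      vertex 3.32 0.46 0.00
      vertex 7.09 0.23 11.14
      vertex 3.32 0.46 11.14
    endloop
  endfacet
  facet normal 0.5949 -0.8038 0.0000
    outer loop
      vertex 7.09 0.23 0.00
      vertex 10.13 2.48 0.00
      vertex 10.13 2.48 11.14
    endloop
  endfacet
  facet normal 0.5949 -0.8038 0.0000
    outer loop
      vertex 7.09 0.23 0.00
      vertex 10.13 2.48 11.14
      vertex 7.09 0.23 11.14
    endloop
  endfacet
  facet normal 0.9730 -0.2307 0.0000
    outer loop
      vertex 10.13 2.48 0.00
      vertex 11.00 6.15 0.00
      vertex 11.00 6.15 11.14
    endloop
  endfacet
  facet normal 0.9730 -0.2307 0.0000
    outer loop
      vertex 10.13 2.48 0.00
      vertex 11.00 6.15 11.14
      vertex 10.13 2.48 11.14
    endloop
  endfacet
endsolid part

The G0 Z moves step by Δz≈1.86 mm. Every layer's G1 loop is the same polygon, so the solid is a straight extrusion of it from z=0 to z≈11.1. Closing with flat bottom and top caps and triangulating gives 32 facets — a regular 9-sided prism (a cylinder approximated with 9 flat sides), circumscribed radius ≈ 5.52 mm, height ≈ 11.1 mm.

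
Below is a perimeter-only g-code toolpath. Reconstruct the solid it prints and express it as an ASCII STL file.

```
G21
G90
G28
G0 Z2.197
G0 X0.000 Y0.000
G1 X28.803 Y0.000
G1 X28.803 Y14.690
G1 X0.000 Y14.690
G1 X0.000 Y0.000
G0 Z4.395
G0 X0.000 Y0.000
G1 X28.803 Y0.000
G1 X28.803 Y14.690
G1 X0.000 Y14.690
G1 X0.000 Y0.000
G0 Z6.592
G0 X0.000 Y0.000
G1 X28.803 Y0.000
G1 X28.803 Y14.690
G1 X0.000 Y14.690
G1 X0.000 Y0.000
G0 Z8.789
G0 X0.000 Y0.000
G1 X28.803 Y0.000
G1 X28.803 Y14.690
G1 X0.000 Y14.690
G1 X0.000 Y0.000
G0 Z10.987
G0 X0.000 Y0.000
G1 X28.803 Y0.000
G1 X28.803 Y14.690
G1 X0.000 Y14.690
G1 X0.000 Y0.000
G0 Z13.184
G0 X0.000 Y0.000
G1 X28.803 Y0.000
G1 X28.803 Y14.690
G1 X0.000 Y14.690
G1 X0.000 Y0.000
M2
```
solid part
  facet normal 0.0000 0.0000 -1.0000
    outer loop
      vertex 28.803 14.690 0.000
      vertex 28.803 0.000 0.000
      vertex 0.000 0.000 0.000
    endloop
  endfacet
  facet normal 0.0000 0.0000 -1.0000
    outer loop
      vertex 0.000 14.690 0.000
      vertex 28.803 14.690 0.000
      vertex 0.000 0.000 0.000
    endloop
  endfacet
  facet normal 0.0000 0.0000 1.0000
    outer loop
      vertex 0.000 0.000 13.184
      vertex 28.803 0.000 13.184
      vertex 28.803 14.690 13.184
    endloop
  endfacet
  facet normal 0.0000 0.0000 1.0000
    outer loop
      vertex 0.000 0.000 13.184
      vertex 28.803 14.690 13.184
      vertex 0.000 14.690 13.184
    endloop
  endfacet
  facet normal 0.0000 -1.0000 0.0000
    outer loop
      vertex 0.000 0.000 0.000
      vertex 28.803 0.000 0.000
      vertex 28.803 0.000 13.184
    endloop
  endfacet
  facet normal 0.0000 -1.0000 0.0000
    outer loop
      vertex 0.000 0.000 0.000
      vertex 28.803 0.000 13.184
      vertex 0.000 0.000 13.184
    endloop
  endfacet
  facet normal 0.0000 1.0000 0.0000
    outer loop
      vertex 28.803 14.690 13.184
      vertex 28.803 14.690 0.000
      vertex 0.000 14.690 0.000
    endloop
  endfacet
  facet normal 0.0000 1.0000 0.0000
    outer loop
      vertex 0.000 14.690 13.184
      vertex 28.803 14.690 13.184
      vertex 0.000 14.690 0.000
    endloop
  endfacet
  facet normal -1.0000 0.0000 0.0000
    outer loop
      vertex 0.000 14.690 13.184
      vertex 0.000 14.690 0.000
      vertex 0.000 0.000 0.000
    endloop
  endfacet
  facet normal -1.0000 0.0000 0.0000
    outer loop
      vertex 0.000 0.000 13.184
      vertex 0.000 14.690 13.184
      vertex 0.000 0.000 0.000
    endloop
  endfacet
  facet normal 1.0000 0.0000 0.0000
    outer loop
      vertex 28.803 0.000 0.000
      vertex 28.803 14.690 0.000
      vertex 28.803 14.690 13.184
    endloop
  endfacet
  facet normal 1.0000 0.0000 0.0000
    outer loop
      vertex 28.803 0.000 0.000
      vertex 28.803 14.690 13.184
      vertex 28.803 0.000 13.184
    endloop
  endfacet
endsolid part

The G0 Z moves step by Δz≈2.197 mm. Every layer's G1 loop is the same polygon, so the solid is a straight extrusion of it from z=0 to z≈13.2. Closing with flat bottom and top caps and triangulating gives 12 facets — a rectangular box, roughly 28.8 × 14.7 mm footprint and 13.2 mm tall.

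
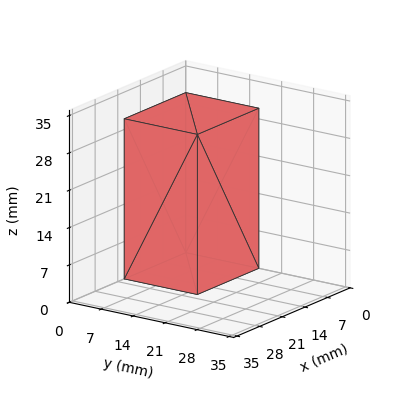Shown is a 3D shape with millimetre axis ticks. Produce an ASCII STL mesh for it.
Reading the render: the shape is a rectangular box, roughly 19 × 16 mm footprint and 30 mm tall (dimensions read to the nearest mm from the axis ticks). For the STL, each face is triangulated and given an outward normal.

solid part
  facet normal 0.0000 0.0000 -1.0000
    outer loop
      vertex 19.0 16.0 0.0
      vertex 19.0 0.0 0.0
      vertex 0.0 0.0 0.0
    endloop
  endfacet
  facet normal 0.0000 0.0000 -1.0000
    outer loop
      vertex 0.0 16.0 0.0
      vertex 19.0 16.0 0.0
      vertex 0.0 0.0 0.0
    endloop
  endfacet
  facet normal 0.0000 0.0000 1.0000
    outer loop
      vertex 0.0 0.0 30.0
      vertex 19.0 0.0 30.0
      vertex 19.0 16.0 30.0
    endloop
  endfacet
  facet normal 0.0000 0.0000 1.0000
    outer loop
      vertex 0.0 0.0 30.0
      vertex 19.0 16.0 30.0
      vertex 0.0 16.0 30.0
    endloop
  endfacet
  facet normal 0.0000 -1.0000 0.0000
    outer loop
      vertex 0.0 0.0 0.0
      vertex 19.0 0.0 0.0
      vertex 19.0 0.0 30.0
    endloop
  endfacet
  facet normal 0.0000 -1.0000 0.0000
    outer loop
      vertex 0.0 0.0 0.0
      vertex 19.0 0.0 30.0
      vertex 0.0 0.0 30.0
    endloop
  endfacet
  facet normal 0.0000 1.0000 0.0000
    outer loop
      vertex 19.0 16.0 30.0
      vertex 19.0 16.0 0.0
      vertex 0.0 16.0 0.0
    endloop
  endfacet
  facet normal 0.0000 1.0000 0.0000
    outer loop
      vertex 0.0 16.0 30.0
      vertex 19.0 16.0 30.0
      vertex 0.0 16.0 0.0
    endloop
  endfacet
  facet normal -1.0000 0.0000 0.0000
    outer loop
      vertex 0.0 16.0 30.0
      vertex 0.0 16.0 0.0
      vertex 0.0 0.0 0.0
    endloop
  endfacet
  facet normal -1.0000 0.0000 0.0000
    outer loop
      vertex 0.0 0.0 30.0
      vertex 0.0 16.0 30.0
      vertex 0.0 0.0 0.0
    endloop
  endfacet
  facet normal 1.0000 0.0000 0.0000
    outer loop
      vertex 19.0 0.0 0.0
      vertex 19.0 16.0 0.0
      vertex 19.0 16.0 30.0
    endloop
  endfacet
  facet normal 1.0000 0.0000 0.0000
    outer loop
      vertex 19.0 0.0 0.0
      vertex 19.0 16.0 30.0
      vertex 19.0 0.0 30.0
    endloop
  endfacet
endsolid part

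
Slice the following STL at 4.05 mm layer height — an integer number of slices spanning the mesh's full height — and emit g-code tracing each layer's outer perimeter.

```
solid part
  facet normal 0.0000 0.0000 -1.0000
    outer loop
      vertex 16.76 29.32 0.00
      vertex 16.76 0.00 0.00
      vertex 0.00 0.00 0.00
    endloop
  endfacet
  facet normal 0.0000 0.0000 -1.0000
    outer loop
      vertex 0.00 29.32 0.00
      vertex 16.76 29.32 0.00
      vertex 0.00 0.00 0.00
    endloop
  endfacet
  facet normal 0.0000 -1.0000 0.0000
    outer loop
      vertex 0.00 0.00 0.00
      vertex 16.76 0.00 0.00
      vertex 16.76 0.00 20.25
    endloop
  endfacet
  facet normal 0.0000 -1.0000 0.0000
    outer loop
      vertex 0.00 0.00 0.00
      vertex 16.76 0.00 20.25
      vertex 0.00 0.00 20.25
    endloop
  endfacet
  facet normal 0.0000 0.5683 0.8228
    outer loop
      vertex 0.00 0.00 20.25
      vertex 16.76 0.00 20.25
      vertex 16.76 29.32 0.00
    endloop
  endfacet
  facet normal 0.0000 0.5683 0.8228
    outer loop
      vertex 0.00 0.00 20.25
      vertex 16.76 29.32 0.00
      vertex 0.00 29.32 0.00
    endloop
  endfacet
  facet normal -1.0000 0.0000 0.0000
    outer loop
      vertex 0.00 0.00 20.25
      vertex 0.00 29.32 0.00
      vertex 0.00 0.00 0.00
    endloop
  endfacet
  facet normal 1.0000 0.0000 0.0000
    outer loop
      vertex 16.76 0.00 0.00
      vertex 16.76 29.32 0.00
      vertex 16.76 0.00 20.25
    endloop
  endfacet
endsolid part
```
; perimeter-only toolpath
G21 ; units = mm
G90 ; absolute positioning
G28 ; home
; layer 1
G0 Z4.05
G0 X0.00 Y0.00
G1 X16.76 Y0.00
G1 X16.76 Y23.46
G1 X0.00 Y23.46
G1 X0.00 Y0.00
; layer 2
G0 Z8.10
G0 X0.00 Y0.00
G1 X16.76 Y0.00
G1 X16.76 Y17.59
G1 X0.00 Y17.59
G1 X0.00 Y0.00
; layer 3
G0 Z12.15
G0 X0.00 Y0.00
G1 X16.76 Y0.00
G1 X16.76 Y11.73
G1 X0.00 Y11.73
G1 X0.00 Y0.00
; layer 4
G0 Z16.20
G0 X0.00 Y0.00
G1 X16.76 Y0.00
G1 X16.76 Y5.86
G1 X0.00 Y5.86
G1 X0.00 Y0.00
M2 ; end

The solid is a wedge (ramp): 16.8 × 29.3 mm base, rising to 20.2 mm along the y=0 edge and sloping linearly to z=0 at y=29.3. Slicing at Δz = 4.05 mm — 5 equal slices spanning the solid's height, so layer i sits at z = i·h/5 — gives 4 non-empty perimeters. Each is a 4-segment closed polygon; G0 lifts to the layer z and rapids to the start vertex, then G1 traces the edges. The cross-section shrinks linearly with z (the slice at the apex is degenerate and omitted).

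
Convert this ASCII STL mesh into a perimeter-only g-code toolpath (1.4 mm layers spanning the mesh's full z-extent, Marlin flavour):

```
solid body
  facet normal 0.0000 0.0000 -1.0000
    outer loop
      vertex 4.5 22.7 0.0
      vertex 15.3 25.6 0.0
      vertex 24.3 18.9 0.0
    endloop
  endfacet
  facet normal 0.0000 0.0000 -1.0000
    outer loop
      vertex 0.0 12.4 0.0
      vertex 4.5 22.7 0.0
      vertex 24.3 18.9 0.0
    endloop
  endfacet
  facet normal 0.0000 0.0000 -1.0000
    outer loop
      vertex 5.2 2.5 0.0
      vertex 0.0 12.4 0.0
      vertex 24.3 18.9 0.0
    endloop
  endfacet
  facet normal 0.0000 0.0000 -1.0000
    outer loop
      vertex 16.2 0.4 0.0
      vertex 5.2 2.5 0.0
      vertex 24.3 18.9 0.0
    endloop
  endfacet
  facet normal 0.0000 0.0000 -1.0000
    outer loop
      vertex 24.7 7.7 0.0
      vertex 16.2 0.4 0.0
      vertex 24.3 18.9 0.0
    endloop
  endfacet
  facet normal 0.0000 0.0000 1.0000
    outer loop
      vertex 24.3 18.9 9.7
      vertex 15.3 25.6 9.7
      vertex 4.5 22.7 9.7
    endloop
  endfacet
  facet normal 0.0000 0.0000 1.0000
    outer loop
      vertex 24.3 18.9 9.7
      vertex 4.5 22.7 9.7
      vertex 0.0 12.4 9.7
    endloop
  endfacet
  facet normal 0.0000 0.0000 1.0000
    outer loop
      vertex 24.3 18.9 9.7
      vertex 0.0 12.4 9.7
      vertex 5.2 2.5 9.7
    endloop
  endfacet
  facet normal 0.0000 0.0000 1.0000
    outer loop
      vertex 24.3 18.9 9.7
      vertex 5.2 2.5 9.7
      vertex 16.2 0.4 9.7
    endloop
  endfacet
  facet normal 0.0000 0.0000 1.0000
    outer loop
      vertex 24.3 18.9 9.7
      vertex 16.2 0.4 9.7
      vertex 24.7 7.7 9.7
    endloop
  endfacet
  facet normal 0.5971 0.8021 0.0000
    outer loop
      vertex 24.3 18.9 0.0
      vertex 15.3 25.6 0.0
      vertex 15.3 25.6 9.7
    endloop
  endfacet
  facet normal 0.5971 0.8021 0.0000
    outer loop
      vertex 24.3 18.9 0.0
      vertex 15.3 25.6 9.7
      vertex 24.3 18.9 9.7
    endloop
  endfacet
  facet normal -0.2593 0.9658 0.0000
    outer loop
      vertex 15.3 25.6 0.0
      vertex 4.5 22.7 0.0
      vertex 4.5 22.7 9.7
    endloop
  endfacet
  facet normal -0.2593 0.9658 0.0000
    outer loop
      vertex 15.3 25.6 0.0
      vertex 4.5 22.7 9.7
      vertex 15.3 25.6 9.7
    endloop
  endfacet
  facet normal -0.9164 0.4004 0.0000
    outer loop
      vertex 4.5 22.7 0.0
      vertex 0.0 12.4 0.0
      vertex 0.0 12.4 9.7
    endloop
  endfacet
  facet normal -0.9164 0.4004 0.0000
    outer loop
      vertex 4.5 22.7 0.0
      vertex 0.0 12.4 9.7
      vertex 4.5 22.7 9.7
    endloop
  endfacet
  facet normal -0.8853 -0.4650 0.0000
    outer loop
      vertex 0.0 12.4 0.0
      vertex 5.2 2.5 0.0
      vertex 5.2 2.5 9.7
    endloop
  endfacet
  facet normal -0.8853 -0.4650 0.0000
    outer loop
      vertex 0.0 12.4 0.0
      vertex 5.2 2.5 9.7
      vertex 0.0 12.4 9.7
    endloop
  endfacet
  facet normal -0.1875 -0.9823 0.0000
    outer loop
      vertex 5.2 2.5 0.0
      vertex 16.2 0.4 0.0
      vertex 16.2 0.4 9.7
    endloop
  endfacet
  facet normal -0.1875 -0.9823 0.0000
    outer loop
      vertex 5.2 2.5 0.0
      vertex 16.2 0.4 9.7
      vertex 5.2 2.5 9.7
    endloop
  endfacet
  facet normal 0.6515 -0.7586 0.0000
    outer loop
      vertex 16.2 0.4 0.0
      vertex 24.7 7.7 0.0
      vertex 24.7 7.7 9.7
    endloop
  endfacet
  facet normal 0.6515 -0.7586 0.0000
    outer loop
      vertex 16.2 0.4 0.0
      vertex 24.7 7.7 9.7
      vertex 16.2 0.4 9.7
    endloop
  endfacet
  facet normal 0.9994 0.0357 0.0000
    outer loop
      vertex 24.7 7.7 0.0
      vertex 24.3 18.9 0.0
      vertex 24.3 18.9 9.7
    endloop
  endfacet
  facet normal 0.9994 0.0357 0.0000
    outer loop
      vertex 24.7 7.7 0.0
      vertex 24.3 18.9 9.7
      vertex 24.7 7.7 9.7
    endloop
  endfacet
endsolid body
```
; perimeter-only toolpath
G21 ; units = mm
G90 ; absolute positioning
G28 ; home
; layer 1
G0 Z1.4
G0 X24.3 Y18.9
G1 X15.3 Y25.6
G1 X4.5 Y22.7
G1 X0.0 Y12.4
G1 X5.2 Y2.5
G1 X16.2 Y0.4
G1 X24.7 Y7.7
G1 X24.3 Y18.9
; layer 2
G0 Z2.8
G0 X24.3 Y18.9
G1 X15.3 Y25.6
G1 X4.5 Y22.7
G1 X0.0 Y12.4
G1 X5.2 Y2.5
G1 X16.2 Y0.4
G1 X24.7 Y7.7
G1 X24.3 Y18.9
; layer 3
G0 Z4.2
G0 X24.3 Y18.9
G1 X15.3 Y25.6
G1 X4.5 Y22.7
G1 X0.0 Y12.4
G1 X5.2 Y2.5
G1 X16.2 Y0.4
G1 X24.7 Y7.7
G1 X24.3 Y18.9
; layer 4
G0 Z5.5
G0 X24.3 Y18.9
G1 X15.3 Y25.6
G1 X4.5 Y22.7
G1 X0.0 Y12.4
G1 X5.2 Y2.5
G1 X16.2 Y0.4
G1 X24.7 Y7.7
G1 X24.3 Y18.9
; layer 5
G0 Z6.9
G0 X24.3 Y18.9
G1 X15.3 Y25.6
G1 X4.5 Y22.7
G1 X0.0 Y12.4
G1 X5.2 Y2.5
G1 X16.2 Y0.4
G1 X24.7 Y7.7
G1 X24.3 Y18.9
; layer 6
G0 Z8.3
G0 X24.3 Y18.9
G1 X15.3 Y25.6
G1 X4.5 Y22.7
G1 X0.0 Y12.4
G1 X5.2 Y2.5
G1 X16.2 Y0.4
G1 X24.7 Y7.7
G1 X24.3 Y18.9
; layer 7
G0 Z9.7
G0 X24.3 Y18.9
G1 X15.3 Y25.6
G1 X4.5 Y22.7
G1 X0.0 Y12.4
G1 X5.2 Y2.5
G1 X16.2 Y0.4
G1 X24.7 Y7.7
G1 X24.3 Y18.9
M2 ; end

The solid is a regular 7-sided prism (a cylinder approximated with 7 flat sides), circumscribed radius ≈ 12.9 mm, height ≈ 9.7 mm. Slicing at Δz = 1.4 mm — 7 equal slices spanning the solid's height, so layer i sits at z = i·h/7 — gives 7 non-empty perimeters. Each is a 7-segment closed polygon; G0 lifts to the layer z and rapids to the start vertex, then G1 traces the edges.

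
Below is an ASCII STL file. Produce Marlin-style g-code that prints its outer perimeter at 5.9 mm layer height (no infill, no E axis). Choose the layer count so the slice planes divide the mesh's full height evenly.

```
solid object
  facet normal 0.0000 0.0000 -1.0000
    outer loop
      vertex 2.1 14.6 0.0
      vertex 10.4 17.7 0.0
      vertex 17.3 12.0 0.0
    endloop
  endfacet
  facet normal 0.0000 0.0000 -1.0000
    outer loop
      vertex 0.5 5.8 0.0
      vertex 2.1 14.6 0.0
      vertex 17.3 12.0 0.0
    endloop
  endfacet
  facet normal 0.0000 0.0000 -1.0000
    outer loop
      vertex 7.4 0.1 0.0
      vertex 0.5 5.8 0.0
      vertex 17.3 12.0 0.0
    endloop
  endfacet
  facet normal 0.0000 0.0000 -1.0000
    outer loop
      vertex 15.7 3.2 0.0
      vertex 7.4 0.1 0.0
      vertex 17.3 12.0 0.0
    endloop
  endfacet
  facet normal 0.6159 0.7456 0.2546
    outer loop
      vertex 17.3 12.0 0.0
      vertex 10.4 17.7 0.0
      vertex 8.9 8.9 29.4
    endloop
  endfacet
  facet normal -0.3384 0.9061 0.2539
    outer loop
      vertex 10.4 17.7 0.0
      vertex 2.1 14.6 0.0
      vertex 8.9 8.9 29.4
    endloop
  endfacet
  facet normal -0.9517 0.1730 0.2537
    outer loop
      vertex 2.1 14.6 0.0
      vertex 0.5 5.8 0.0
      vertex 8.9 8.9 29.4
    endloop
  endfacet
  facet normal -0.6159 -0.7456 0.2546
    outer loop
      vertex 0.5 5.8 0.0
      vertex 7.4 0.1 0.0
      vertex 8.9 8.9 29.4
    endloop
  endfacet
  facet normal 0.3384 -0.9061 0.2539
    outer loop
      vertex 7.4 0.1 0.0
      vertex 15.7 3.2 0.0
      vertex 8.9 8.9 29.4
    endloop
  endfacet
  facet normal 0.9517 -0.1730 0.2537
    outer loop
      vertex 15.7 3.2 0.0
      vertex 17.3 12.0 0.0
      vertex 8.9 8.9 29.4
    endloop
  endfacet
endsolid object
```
; perimeter-only toolpath
G21 ; units = mm
G90 ; absolute positioning
G28 ; home
; layer 1
G0 Z5.9
G0 X15.6 Y11.4
G1 X10.1 Y15.9
G1 X3.5 Y13.5
G1 X2.2 Y6.4
G1 X7.7 Y1.9
G1 X14.3 Y4.3
G1 X15.6 Y11.4
; layer 2
G0 Z11.8
G0 X13.9 Y10.8
G1 X9.8 Y14.2
G1 X4.8 Y12.3
G1 X3.9 Y7.0
G1 X8.0 Y3.6
G1 X13.0 Y5.5
G1 X13.9 Y10.8
; layer 3
G0 Z17.6
G0 X12.3 Y10.1
G1 X9.5 Y12.4
G1 X6.2 Y11.2
G1 X5.5 Y7.7
G1 X8.3 Y5.4
G1 X11.6 Y6.6
G1 X12.3 Y10.1
; layer 4
G0 Z23.5
G0 X10.6 Y9.5
G1 X9.2 Y10.7
G1 X7.5 Y10.0
G1 X7.2 Y8.3
G1 X8.6 Y7.1
G1 X10.3 Y7.8
G1 X10.6 Y9.5
M2 ; end

The solid is a regular 6-sided pyramid, base circumscribed radius ≈ 8.9 mm, apex at z ≈ 29.4 mm. Slicing at Δz = 5.9 mm — 5 equal slices spanning the solid's height, so layer i sits at z = i·h/5 — gives 4 non-empty perimeters. Each is a 6-segment closed polygon; G0 lifts to the layer z and rapids to the start vertex, then G1 traces the edges. The cross-section shrinks linearly with z (the slice at the apex is degenerate and omitted).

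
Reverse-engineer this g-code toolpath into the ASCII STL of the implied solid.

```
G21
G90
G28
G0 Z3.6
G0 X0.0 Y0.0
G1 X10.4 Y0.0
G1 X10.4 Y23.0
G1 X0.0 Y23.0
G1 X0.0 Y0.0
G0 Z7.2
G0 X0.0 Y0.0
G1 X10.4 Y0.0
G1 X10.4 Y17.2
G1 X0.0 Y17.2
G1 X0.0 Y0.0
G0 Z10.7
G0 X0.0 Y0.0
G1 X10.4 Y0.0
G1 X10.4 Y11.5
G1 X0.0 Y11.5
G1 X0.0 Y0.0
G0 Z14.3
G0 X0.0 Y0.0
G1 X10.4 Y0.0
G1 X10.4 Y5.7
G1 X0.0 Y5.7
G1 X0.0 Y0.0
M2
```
solid part
  facet normal 0.0000 0.0000 -1.0000
    outer loop
      vertex 10.4 28.7 0.0
      vertex 10.4 0.0 0.0
      vertex 0.0 0.0 0.0
    endloop
  endfacet
  facet normal 0.0000 0.0000 -1.0000
    outer loop
      vertex 0.0 28.7 0.0
      vertex 10.4 28.7 0.0
      vertex 0.0 0.0 0.0
    endloop
  endfacet
  facet normal 0.0000 -1.0000 0.0000
    outer loop
      vertex 0.0 0.0 0.0
      vertex 10.4 0.0 0.0
      vertex 10.4 0.0 17.9
    endloop
  endfacet
  facet normal 0.0000 -1.0000 0.0000
    outer loop
      vertex 0.0 0.0 0.0
      vertex 10.4 0.0 17.9
      vertex 0.0 0.0 17.9
    endloop
  endfacet
  facet normal 0.0000 0.5292 0.8485
    outer loop
      vertex 0.0 0.0 17.9
      vertex 10.4 0.0 17.9
      vertex 10.4 28.7 0.0
    endloop
  endfacet
  facet normal 0.0000 0.5292 0.8485
    outer loop
      vertex 0.0 0.0 17.9
      vertex 10.4 28.7 0.0
      vertex 0.0 28.7 0.0
    endloop
  endfacet
  facet normal -1.0000 0.0000 0.0000
    outer loop
      vertex 0.0 0.0 17.9
      vertex 0.0 28.7 0.0
      vertex 0.0 0.0 0.0
    endloop
  endfacet
  facet normal 1.0000 0.0000 0.0000
    outer loop
      vertex 10.4 0.0 0.0
      vertex 10.4 28.7 0.0
      vertex 10.4 0.0 17.9
    endloop
  endfacet
endsolid part

The G0 Z moves step by Δz≈3.6 mm. The G1 loops shrink linearly with z, so the solid tapers from its base footprint up to z≈17.9. Closing with a flat bottom cap and the tapered top and triangulating gives 8 facets — a wedge (ramp): 10.4 × 28.7 mm base, rising to 17.9 mm along the y=0 edge and sloping linearly to z=0 at y=28.7.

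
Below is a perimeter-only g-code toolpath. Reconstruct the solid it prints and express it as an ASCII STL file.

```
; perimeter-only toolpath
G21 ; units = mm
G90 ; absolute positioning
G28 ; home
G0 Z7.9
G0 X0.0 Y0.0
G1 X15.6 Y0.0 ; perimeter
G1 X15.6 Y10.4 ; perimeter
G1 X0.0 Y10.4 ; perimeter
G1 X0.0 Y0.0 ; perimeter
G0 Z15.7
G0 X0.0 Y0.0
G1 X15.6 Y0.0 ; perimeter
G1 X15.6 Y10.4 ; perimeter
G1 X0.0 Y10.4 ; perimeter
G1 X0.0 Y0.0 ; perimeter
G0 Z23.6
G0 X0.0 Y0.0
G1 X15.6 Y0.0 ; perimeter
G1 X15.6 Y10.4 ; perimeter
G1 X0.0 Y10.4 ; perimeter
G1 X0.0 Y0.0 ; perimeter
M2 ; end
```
solid part
  facet normal 0.0000 0.0000 -1.0000
    outer loop
      vertex 15.6 10.4 0.0
      vertex 15.6 0.0 0.0
      vertex 0.0 0.0 0.0
    endloop
  endfacet
  facet normal 0.0000 0.0000 -1.0000
    outer loop
      vertex 0.0 10.4 0.0
      vertex 15.6 10.4 0.0
      vertex 0.0 0.0 0.0
    endloop
  endfacet
  facet normal 0.0000 0.0000 1.0000
    outer loop
      vertex 0.0 0.0 23.6
      vertex 15.6 0.0 23.6
      vertex 15.6 10.4 23.6
    endloop
  endfacet
  facet normal 0.0000 0.0000 1.0000
    outer loop
      vertex 0.0 0.0 23.6
      vertex 15.6 10.4 23.6
      vertex 0.0 10.4 23.6
    endloop
  endfacet
  facet normal 0.0000 -1.0000 0.0000
    outer loop
      vertex 0.0 0.0 0.0
      vertex 15.6 0.0 0.0
      vertex 15.6 0.0 23.6
    endloop
  endfacet
  facet normal 0.0000 -1.0000 0.0000
    outer loop
      vertex 0.0 0.0 0.0
      vertex 15.6 0.0 23.6
      vertex 0.0 0.0 23.6
    endloop
  endfacet
  facet normal 0.0000 1.0000 0.0000
    outer loop
      vertex 15.6 10.4 23.6
      vertex 15.6 10.4 0.0
      vertex 0.0 10.4 0.0
    endloop
  endfacet
  facet normal 0.0000 1.0000 0.0000
    outer loop
      vertex 0.0 10.4 23.6
      vertex 15.6 10.4 23.6
      vertex 0.0 10.4 0.0
    endloop
  endfacet
  facet normal -1.0000 0.0000 0.0000
    outer loop
      vertex 0.0 10.4 23.6
      vertex 0.0 10.4 0.0
      vertex 0.0 0.0 0.0
    endloop
  endfacet
  facet normal -1.0000 0.0000 0.0000
    outer loop
      vertex 0.0 0.0 23.6
      vertex 0.0 10.4 23.6
      vertex 0.0 0.0 0.0
    endloop
  endfacet
  facet normal 1.0000 0.0000 0.0000
    outer loop
      vertex 15.6 0.0 0.0
      vertex 15.6 10.4 0.0
      vertex 15.6 10.4 23.6
    endloop
  endfacet
  facet normal 1.0000 0.0000 0.0000
    outer loop
      vertex 15.6 0.0 0.0
      vertex 15.6 10.4 23.6
      vertex 15.6 0.0 23.6
    endloop
  endfacet
endsolid part

The G0 Z moves step by Δz≈7.9 mm. Every layer's G1 loop is the same polygon, so the solid is a straight extrusion of it from z=0 to z≈23.6. Closing with flat bottom and top caps and triangulating gives 12 facets — a rectangular box, roughly 15.6 × 10.4 mm footprint and 23.6 mm tall.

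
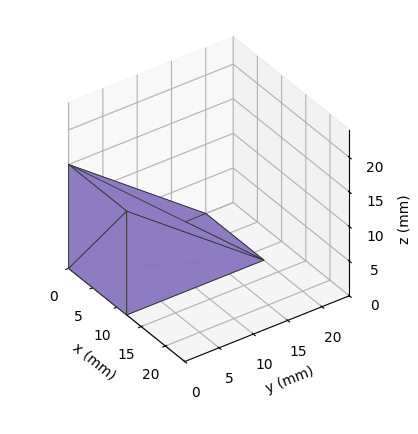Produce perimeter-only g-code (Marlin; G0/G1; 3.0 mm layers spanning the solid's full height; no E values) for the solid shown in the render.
Reading the render: the shape is a wedge (ramp): 12 × 20 mm base, rising to 15 mm along the y=0 edge and sloping linearly to z=0 at y=20 (dimensions read to the nearest mm from the axis ticks). For the g-code, the solid's height is divided into equal slices at the stated Δz and each level perimeter traced with G1 moves after a G0 lift.

; perimeter-only toolpath
G21 ; units = mm
G90 ; absolute positioning
G28 ; home
; layer 1
G0 Z3.0
G0 X0.0 Y0.0
G1 X12.0 Y0.0
G1 X12.0 Y16.0
G1 X0.0 Y16.0
G1 X0.0 Y0.0
; layer 2
G0 Z6.0
G0 X0.0 Y0.0
G1 X12.0 Y0.0
G1 X12.0 Y12.0
G1 X0.0 Y12.0
G1 X0.0 Y0.0
; layer 3
G0 Z9.0
G0 X0.0 Y0.0
G1 X12.0 Y0.0
G1 X12.0 Y8.0
G1 X0.0 Y8.0
G1 X0.0 Y0.0
; layer 4
G0 Z12.0
G0 X0.0 Y0.0
G1 X12.0 Y0.0
G1 X12.0 Y4.0
G1 X0.0 Y4.0
G1 X0.0 Y0.0
M2 ; end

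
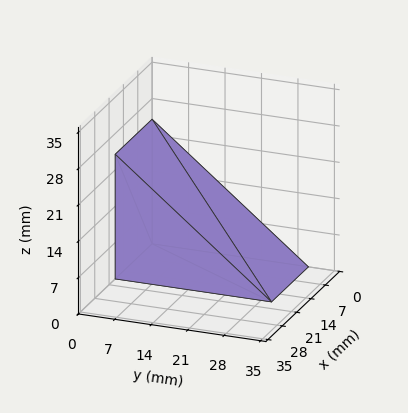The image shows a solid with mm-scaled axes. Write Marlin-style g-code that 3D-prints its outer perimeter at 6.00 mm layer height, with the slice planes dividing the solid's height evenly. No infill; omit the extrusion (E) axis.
Reading the render: the shape is a wedge (ramp): 18 × 30 mm base, rising to 24 mm along the y=0 edge and sloping linearly to z=0 at y=30 (dimensions read to the nearest mm from the axis ticks). For the g-code, the solid's height is divided into equal slices at the stated Δz and each level perimeter traced with G1 moves after a G0 lift.

; perimeter-only toolpath
G21 ; units = mm
G90 ; absolute positioning
G28 ; home
; layer 1
G0 Z6.00
G0 X0.00 Y0.00
G1 X18.00 Y0.00
G1 X18.00 Y22.50
G1 X0.00 Y22.50
G1 X0.00 Y0.00
; layer 2
G0 Z12.00
G0 X0.00 Y0.00
G1 X18.00 Y0.00
G1 X18.00 Y15.00
G1 X0.00 Y15.00
G1 X0.00 Y0.00
; layer 3
G0 Z18.00
G0 X0.00 Y0.00
G1 X18.00 Y0.00
G1 X18.00 Y7.50
G1 X0.00 Y7.50
G1 X0.00 Y0.00
M2 ; end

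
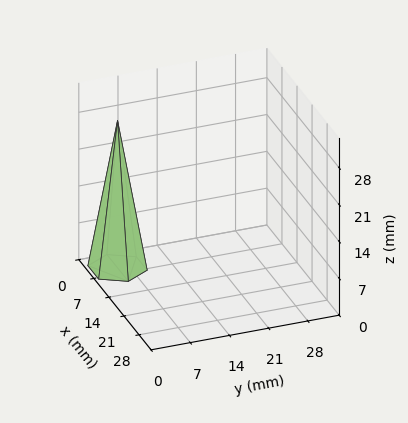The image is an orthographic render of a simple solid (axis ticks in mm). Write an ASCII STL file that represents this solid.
Reading the render: the shape is a regular 6-sided pyramid, base circumscribed radius ≈ 5 mm, apex at z ≈ 28 mm (dimensions read to the nearest mm from the axis ticks). For the STL, each face is triangulated and given an outward normal.

solid part
  facet normal 0.0000 0.0000 -1.0000
    outer loop
      vertex 2.50 9.33 0.00
      vertex 7.50 9.33 0.00
      vertex 10.00 5.00 0.00
    endloop
  endfacet
  facet normal 0.0000 0.0000 -1.0000
    outer loop
      vertex 0.00 5.00 0.00
      vertex 2.50 9.33 0.00
      vertex 10.00 5.00 0.00
    endloop
  endfacet
  facet normal 0.0000 0.0000 -1.0000
    outer loop
      vertex 2.50 0.67 0.00
      vertex 0.00 5.00 0.00
      vertex 10.00 5.00 0.00
    endloop
  endfacet
  facet normal 0.0000 0.0000 -1.0000
    outer loop
      vertex 7.50 0.67 0.00
      vertex 2.50 0.67 0.00
      vertex 10.00 5.00 0.00
    endloop
  endfacet
  facet normal 0.8558 0.4941 0.1528
    outer loop
      vertex 10.00 5.00 0.00
      vertex 7.50 9.33 0.00
      vertex 5.00 5.00 28.00
    endloop
  endfacet
  facet normal 0.0000 0.9883 0.1528
    outer loop
      vertex 7.50 9.33 0.00
      vertex 2.50 9.33 0.00
      vertex 5.00 5.00 28.00
    endloop
  endfacet
  facet normal -0.8558 0.4941 0.1528
    outer loop
      vertex 2.50 9.33 0.00
      vertex 0.00 5.00 0.00
      vertex 5.00 5.00 28.00
    endloop
  endfacet
  facet normal -0.8558 -0.4941 0.1528
    outer loop
      vertex 0.00 5.00 0.00
      vertex 2.50 0.67 0.00
      vertex 5.00 5.00 28.00
    endloop
  endfacet
  facet normal 0.0000 -0.9883 0.1528
    outer loop
      vertex 2.50 0.67 0.00
      vertex 7.50 0.67 0.00
      vertex 5.00 5.00 28.00
    endloop
  endfacet
  facet normal 0.8558 -0.4941 0.1528
    outer loop
      vertex 7.50 0.67 0.00
      vertex 10.00 5.00 0.00
      vertex 5.00 5.00 28.00
    endloop
  endfacet
endsolid part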